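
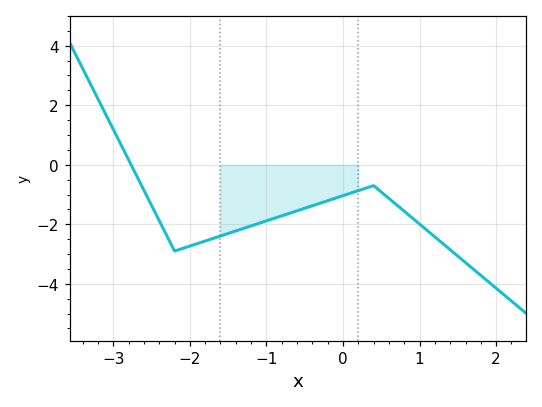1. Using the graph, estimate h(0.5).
-0.915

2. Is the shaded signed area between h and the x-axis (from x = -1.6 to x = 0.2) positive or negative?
negative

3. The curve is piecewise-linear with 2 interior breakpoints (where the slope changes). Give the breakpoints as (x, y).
(-2.2, -2.9); (0.4, -0.7)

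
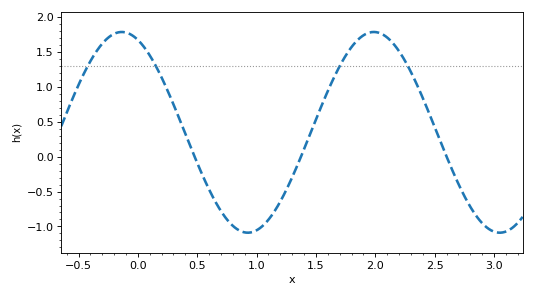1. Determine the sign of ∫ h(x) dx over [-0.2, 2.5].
positive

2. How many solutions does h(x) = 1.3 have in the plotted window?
4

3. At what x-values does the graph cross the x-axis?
0.5, 1.4, 2.6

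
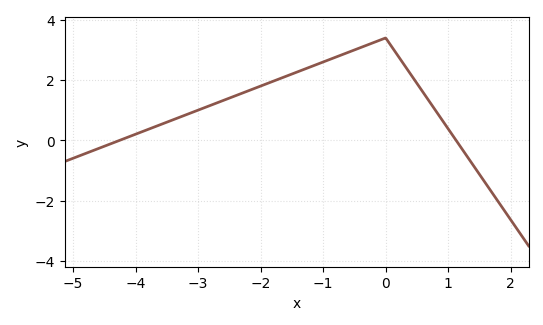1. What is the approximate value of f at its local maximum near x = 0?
3.4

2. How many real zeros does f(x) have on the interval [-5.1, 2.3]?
2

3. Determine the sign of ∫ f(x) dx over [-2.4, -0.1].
positive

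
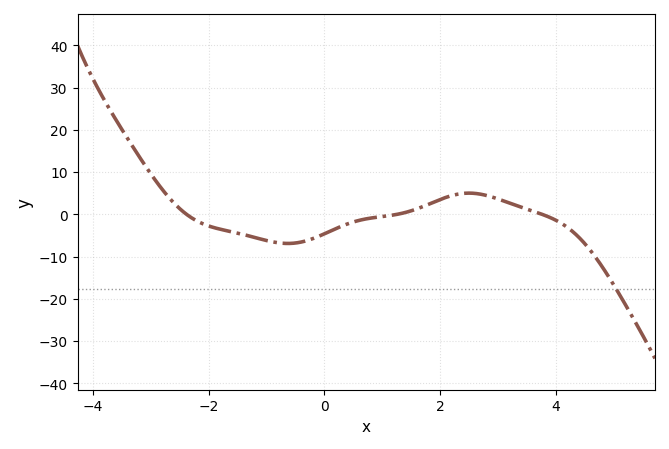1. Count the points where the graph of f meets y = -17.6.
1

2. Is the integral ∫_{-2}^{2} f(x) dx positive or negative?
negative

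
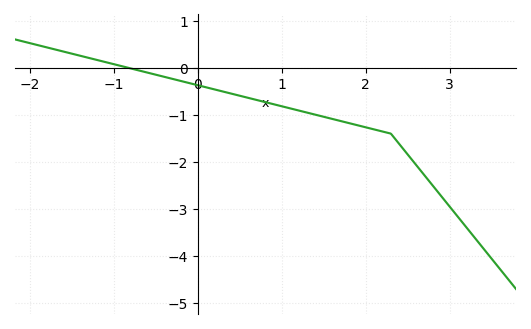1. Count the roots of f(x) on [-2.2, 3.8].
1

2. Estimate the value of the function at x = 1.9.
-1.22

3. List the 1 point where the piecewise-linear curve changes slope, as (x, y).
(2.3, -1.4)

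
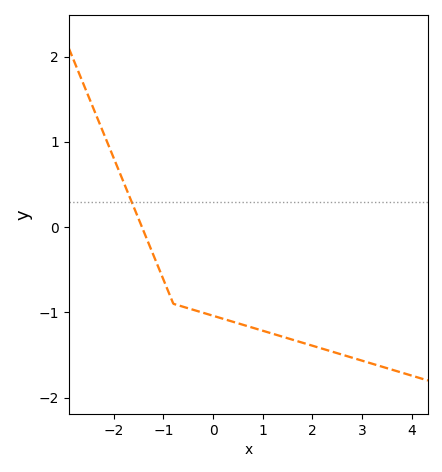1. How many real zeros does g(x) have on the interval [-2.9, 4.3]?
1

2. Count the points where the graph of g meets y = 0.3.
1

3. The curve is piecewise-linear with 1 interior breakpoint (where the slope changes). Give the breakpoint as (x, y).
(-0.8, -0.9)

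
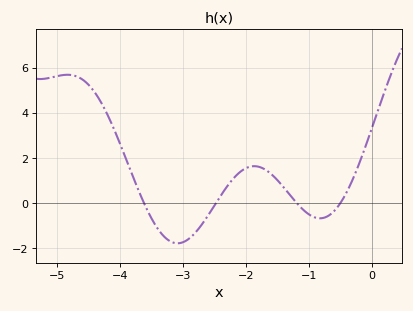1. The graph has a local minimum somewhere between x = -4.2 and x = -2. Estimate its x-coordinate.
-3.1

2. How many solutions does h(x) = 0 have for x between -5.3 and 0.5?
4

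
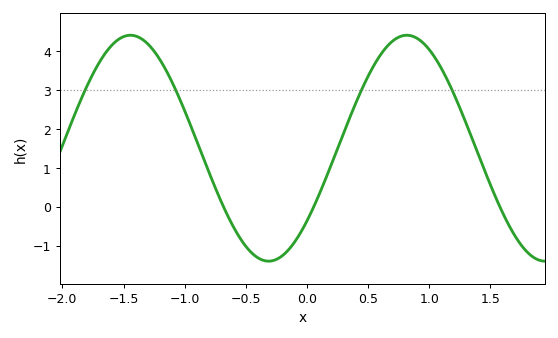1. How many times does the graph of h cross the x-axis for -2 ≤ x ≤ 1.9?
3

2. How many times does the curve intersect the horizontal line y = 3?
4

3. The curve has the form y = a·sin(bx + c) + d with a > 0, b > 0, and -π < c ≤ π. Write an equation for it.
y = 2.9sin(2.78x - 0.7) + 1.5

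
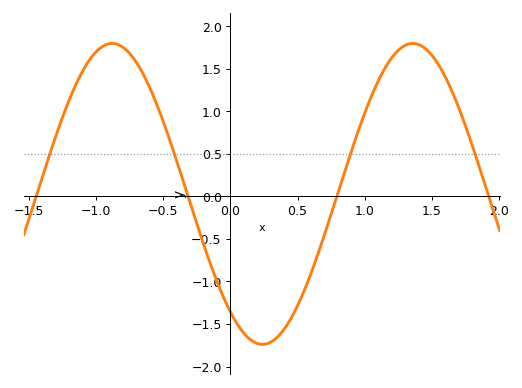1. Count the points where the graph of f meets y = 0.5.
4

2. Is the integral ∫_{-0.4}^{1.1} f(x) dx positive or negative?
negative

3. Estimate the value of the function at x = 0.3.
-1.7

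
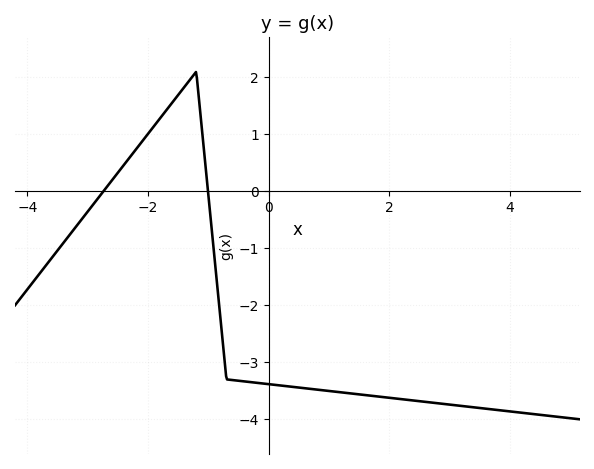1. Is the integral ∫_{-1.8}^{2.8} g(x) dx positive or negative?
negative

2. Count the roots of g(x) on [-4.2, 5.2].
2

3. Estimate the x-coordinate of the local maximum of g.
-1.2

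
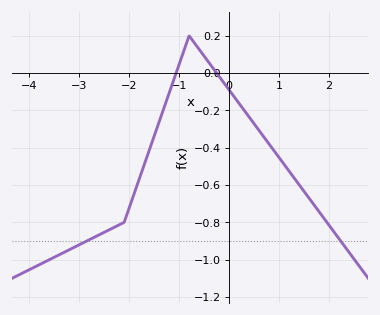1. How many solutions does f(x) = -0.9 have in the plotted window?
2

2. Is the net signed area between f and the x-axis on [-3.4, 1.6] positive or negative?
negative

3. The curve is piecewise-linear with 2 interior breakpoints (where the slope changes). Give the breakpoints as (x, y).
(-2.1, -0.8); (-0.8, 0.2)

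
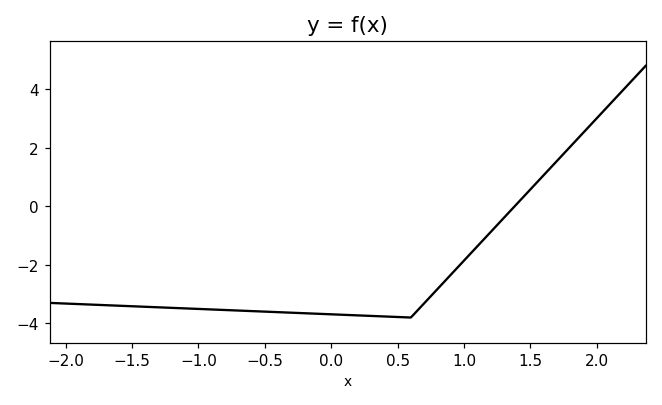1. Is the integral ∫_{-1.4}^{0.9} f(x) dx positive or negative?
negative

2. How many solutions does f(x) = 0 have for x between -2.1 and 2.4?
1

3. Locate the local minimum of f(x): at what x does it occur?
0.6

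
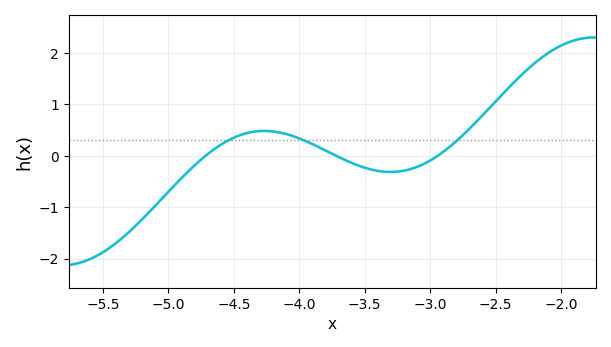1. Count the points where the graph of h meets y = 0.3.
3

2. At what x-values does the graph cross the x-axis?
-4.72, -3.72, -2.94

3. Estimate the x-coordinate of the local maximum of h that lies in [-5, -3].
-4.27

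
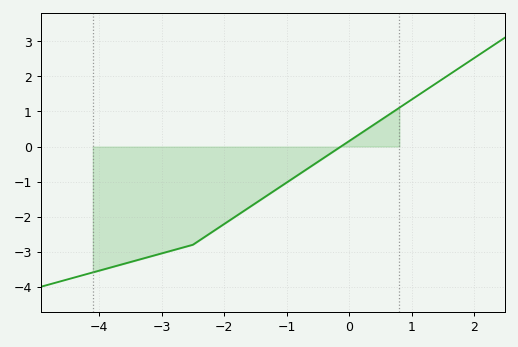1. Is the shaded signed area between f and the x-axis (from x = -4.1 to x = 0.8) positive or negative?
negative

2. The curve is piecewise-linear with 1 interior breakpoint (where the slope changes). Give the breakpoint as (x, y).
(-2.5, -2.8)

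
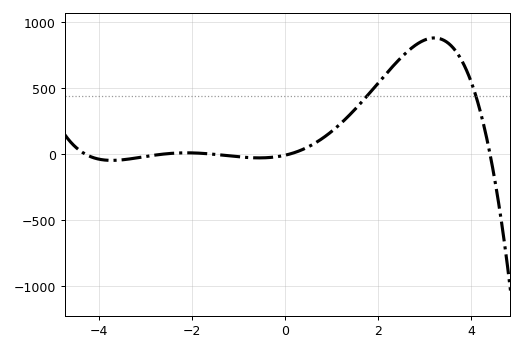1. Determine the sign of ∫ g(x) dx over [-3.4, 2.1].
positive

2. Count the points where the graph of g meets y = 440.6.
2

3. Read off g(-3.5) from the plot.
-50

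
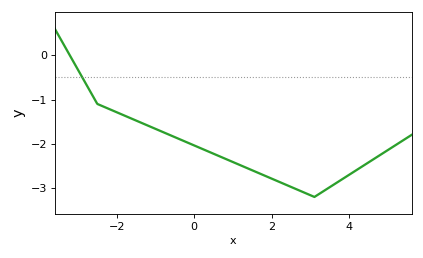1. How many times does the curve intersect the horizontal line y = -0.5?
1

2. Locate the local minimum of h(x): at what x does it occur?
3.1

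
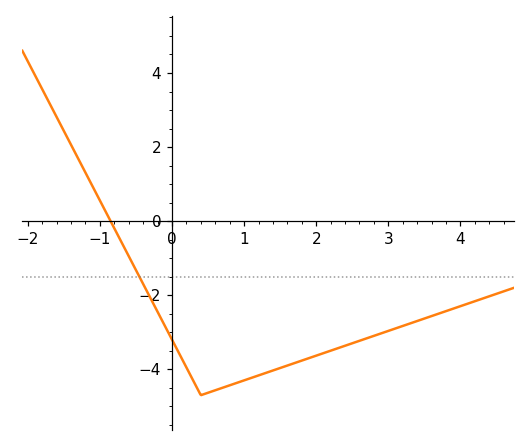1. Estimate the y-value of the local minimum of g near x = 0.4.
-4.7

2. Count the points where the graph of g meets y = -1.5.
1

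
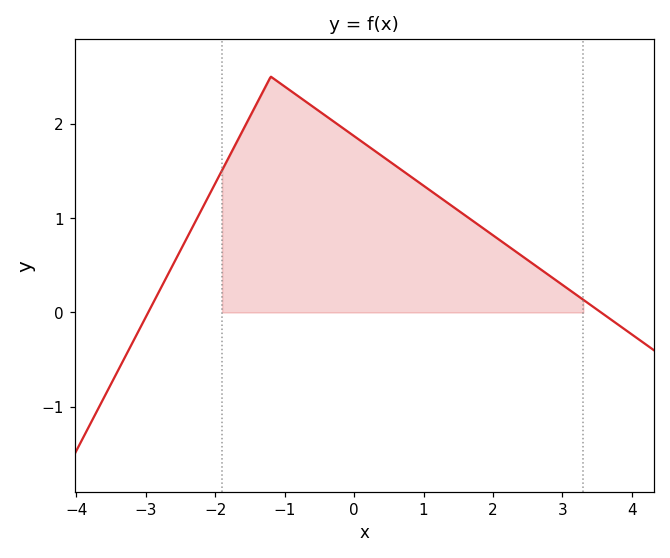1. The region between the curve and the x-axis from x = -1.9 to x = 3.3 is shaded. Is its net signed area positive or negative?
positive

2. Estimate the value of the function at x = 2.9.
0.345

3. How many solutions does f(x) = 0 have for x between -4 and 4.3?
2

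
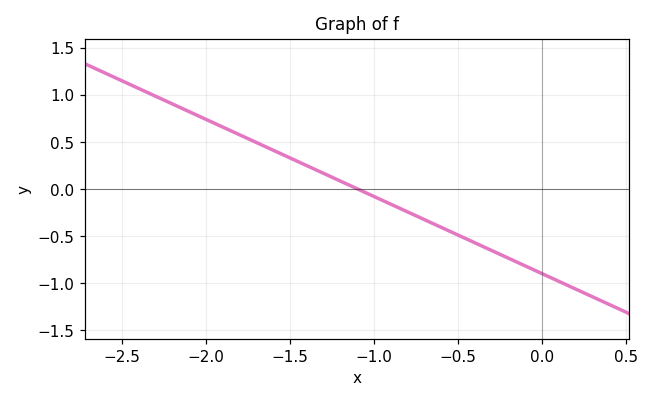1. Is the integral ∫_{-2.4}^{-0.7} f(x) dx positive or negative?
positive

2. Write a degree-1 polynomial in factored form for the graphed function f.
y = -0.82(x + 1.1)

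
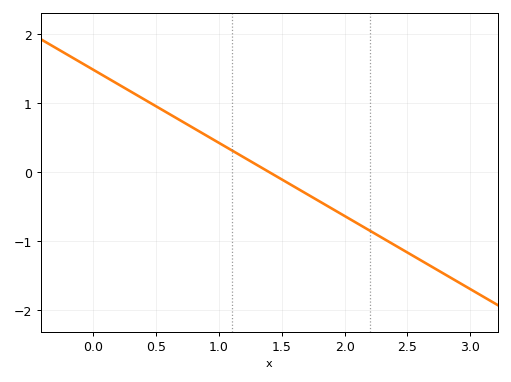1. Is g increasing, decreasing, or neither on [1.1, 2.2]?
decreasing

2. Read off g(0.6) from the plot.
0.8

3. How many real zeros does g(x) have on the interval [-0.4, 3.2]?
1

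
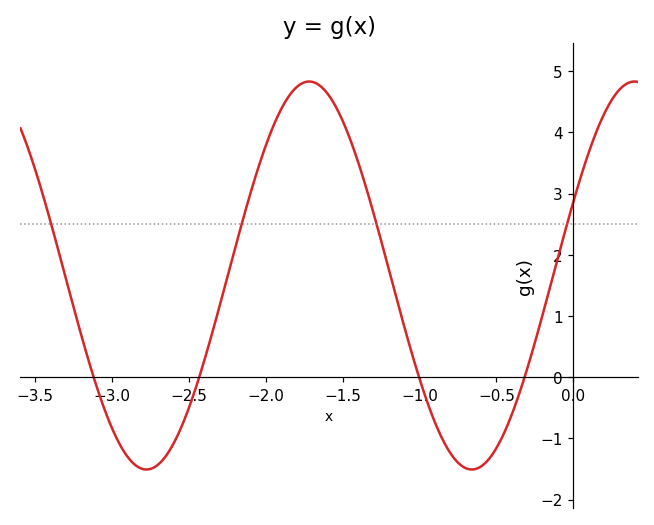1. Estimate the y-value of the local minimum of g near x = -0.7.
-1.5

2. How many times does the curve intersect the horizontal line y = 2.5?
4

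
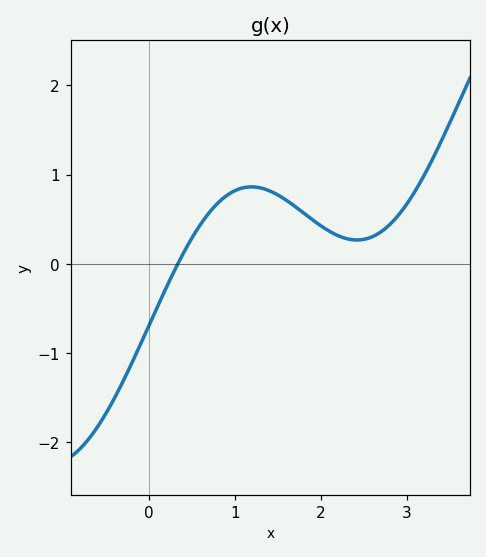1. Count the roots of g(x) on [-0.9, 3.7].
1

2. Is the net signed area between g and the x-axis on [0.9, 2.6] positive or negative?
positive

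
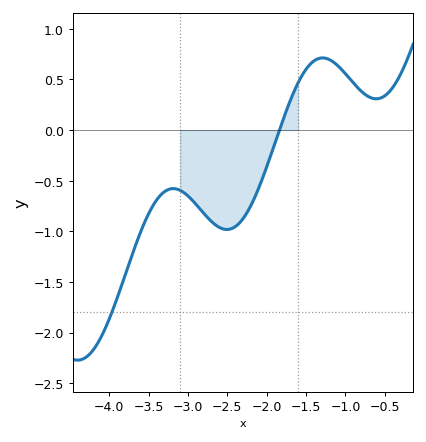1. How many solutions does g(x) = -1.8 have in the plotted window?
1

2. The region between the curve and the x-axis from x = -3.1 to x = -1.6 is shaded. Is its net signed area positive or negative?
negative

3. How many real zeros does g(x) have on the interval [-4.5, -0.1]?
1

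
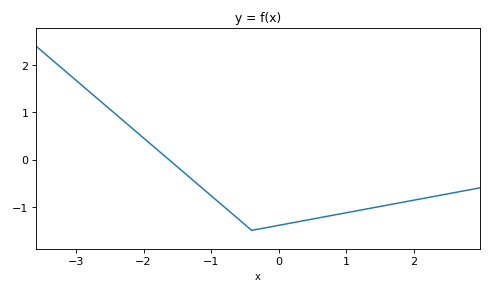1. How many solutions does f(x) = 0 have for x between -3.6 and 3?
1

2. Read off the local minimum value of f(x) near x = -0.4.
-1.5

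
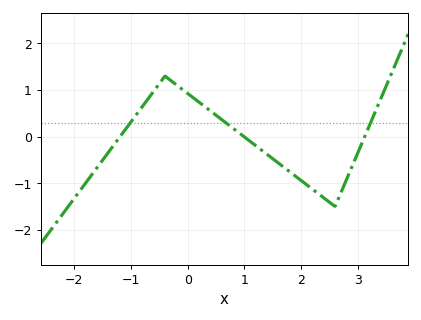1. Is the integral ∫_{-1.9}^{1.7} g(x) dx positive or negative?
positive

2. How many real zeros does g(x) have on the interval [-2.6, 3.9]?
3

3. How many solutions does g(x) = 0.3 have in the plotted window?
3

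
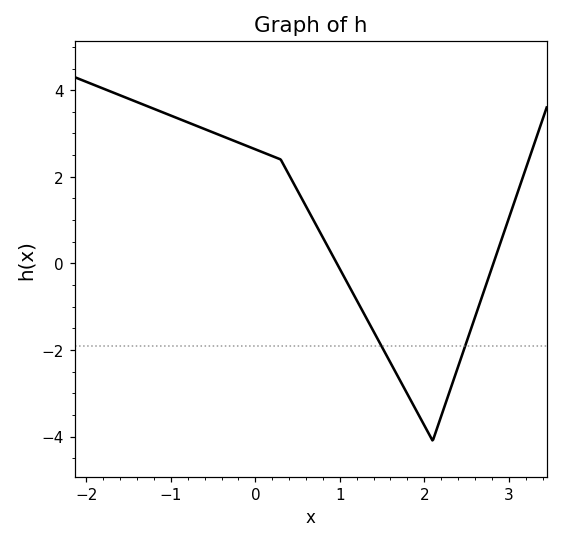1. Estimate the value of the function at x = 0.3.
2.4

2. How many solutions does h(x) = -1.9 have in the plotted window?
2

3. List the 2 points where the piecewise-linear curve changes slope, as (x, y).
(0.3, 2.4); (2.1, -4.1)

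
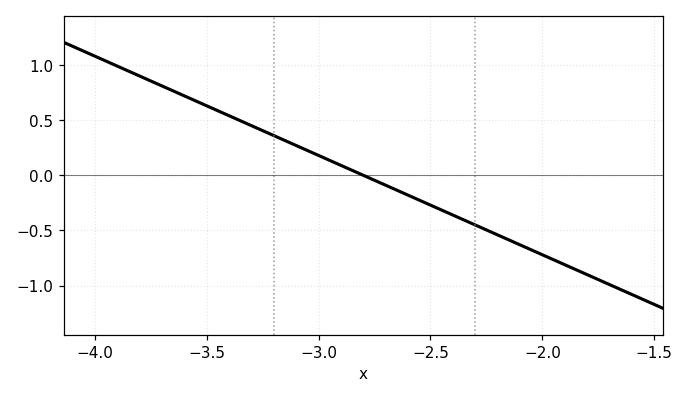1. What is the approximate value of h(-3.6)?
0.72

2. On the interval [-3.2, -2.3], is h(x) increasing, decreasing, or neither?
decreasing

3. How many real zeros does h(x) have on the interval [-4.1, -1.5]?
1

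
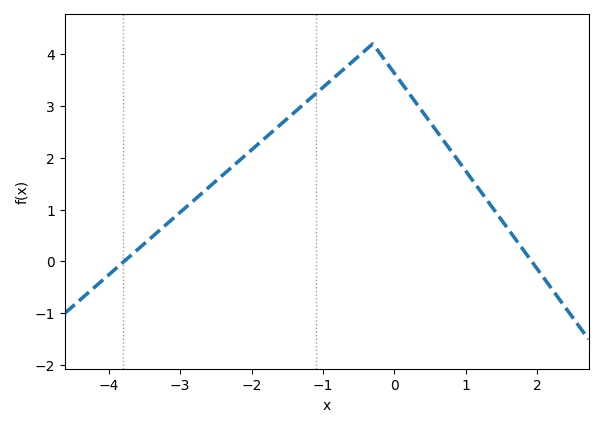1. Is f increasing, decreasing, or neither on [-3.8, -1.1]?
increasing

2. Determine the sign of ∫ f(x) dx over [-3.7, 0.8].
positive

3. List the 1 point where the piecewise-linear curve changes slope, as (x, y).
(-0.3, 4.2)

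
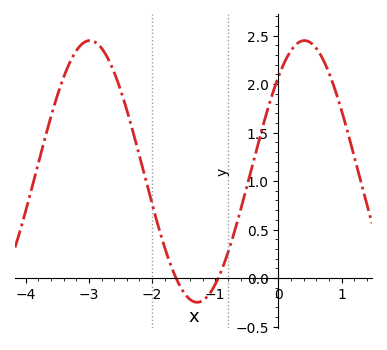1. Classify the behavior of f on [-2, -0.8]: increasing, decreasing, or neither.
neither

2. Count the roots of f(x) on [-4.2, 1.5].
2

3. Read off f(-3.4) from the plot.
2.07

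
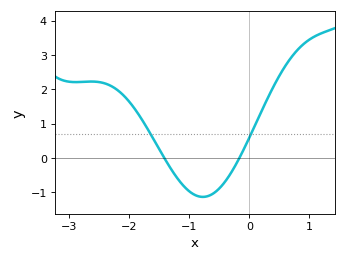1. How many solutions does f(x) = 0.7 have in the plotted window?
2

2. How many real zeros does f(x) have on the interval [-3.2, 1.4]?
2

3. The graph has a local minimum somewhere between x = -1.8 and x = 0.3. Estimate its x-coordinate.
-0.772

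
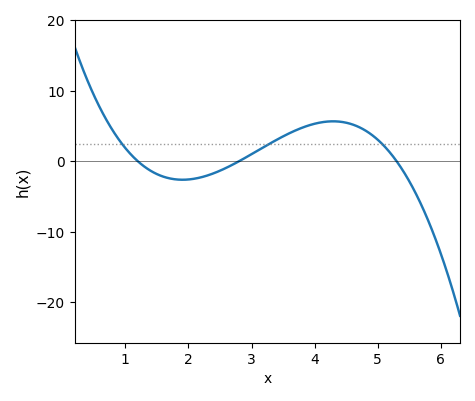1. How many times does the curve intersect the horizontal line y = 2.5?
3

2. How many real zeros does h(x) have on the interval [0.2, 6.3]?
3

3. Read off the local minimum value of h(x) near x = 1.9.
-3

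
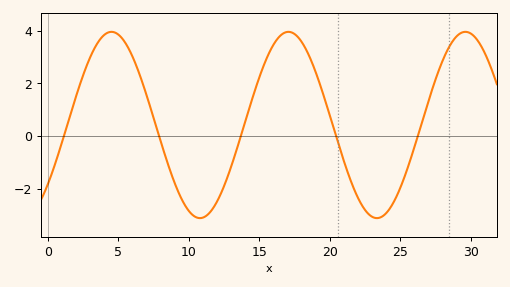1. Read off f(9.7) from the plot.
-2.6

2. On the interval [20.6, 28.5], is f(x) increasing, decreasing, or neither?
neither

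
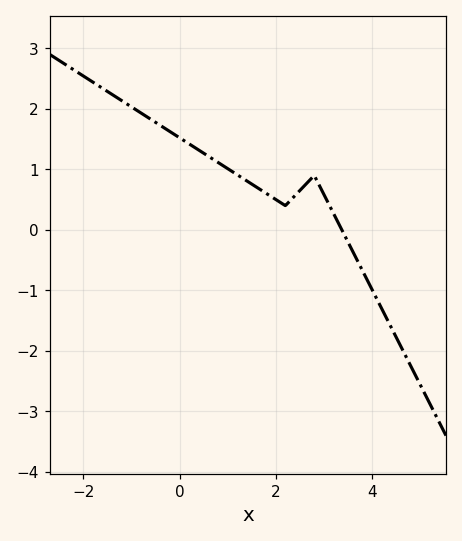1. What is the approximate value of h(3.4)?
0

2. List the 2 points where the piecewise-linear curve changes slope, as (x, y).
(2.2, 0.4); (2.8, 0.9)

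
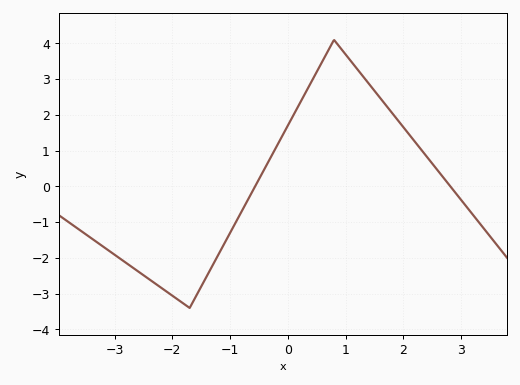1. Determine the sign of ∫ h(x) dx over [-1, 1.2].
positive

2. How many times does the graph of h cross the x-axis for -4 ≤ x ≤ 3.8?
2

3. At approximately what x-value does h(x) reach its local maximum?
0.8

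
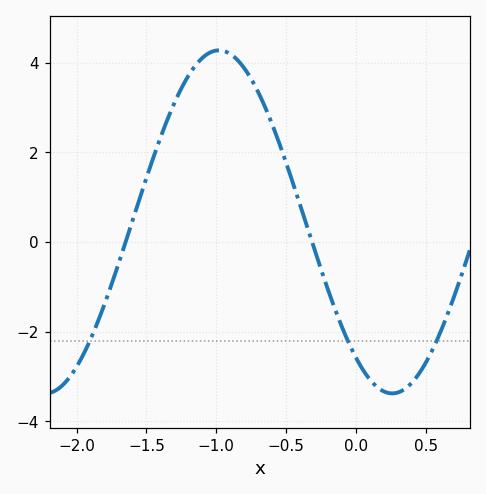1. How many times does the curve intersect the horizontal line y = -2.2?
3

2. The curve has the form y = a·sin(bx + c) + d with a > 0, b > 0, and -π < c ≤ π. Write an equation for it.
y = 3.83sin(2.5x - 2.2) + 0.45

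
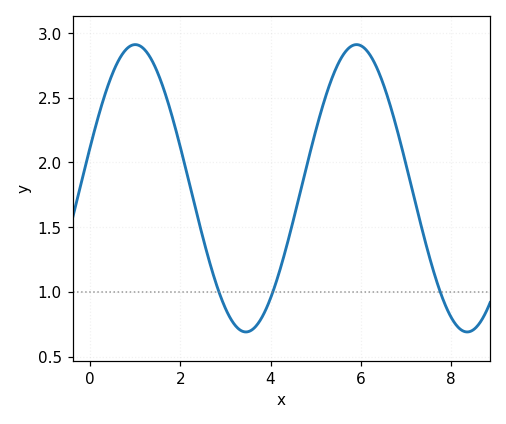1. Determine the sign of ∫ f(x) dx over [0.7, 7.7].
positive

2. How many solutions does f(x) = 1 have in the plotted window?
3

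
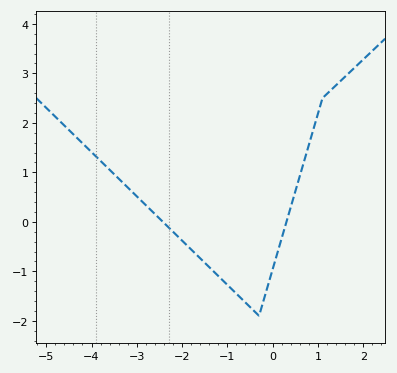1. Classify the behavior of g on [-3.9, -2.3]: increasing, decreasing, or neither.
decreasing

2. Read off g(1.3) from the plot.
2.67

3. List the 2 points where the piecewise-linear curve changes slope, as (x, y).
(-0.3, -1.9); (1.1, 2.5)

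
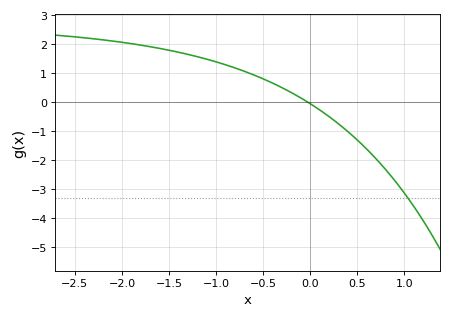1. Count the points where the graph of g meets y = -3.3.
1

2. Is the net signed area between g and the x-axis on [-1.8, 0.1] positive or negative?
positive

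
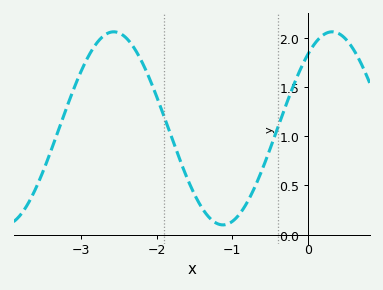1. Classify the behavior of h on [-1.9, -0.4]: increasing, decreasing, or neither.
neither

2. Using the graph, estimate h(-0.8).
0.35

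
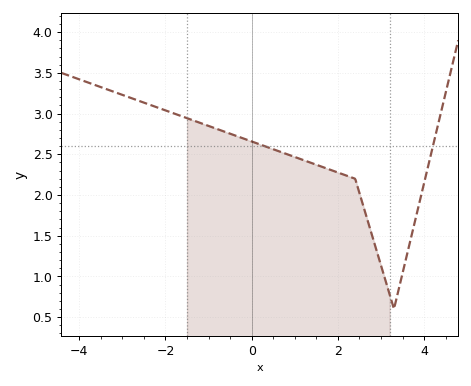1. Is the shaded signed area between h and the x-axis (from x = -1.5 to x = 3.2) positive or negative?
positive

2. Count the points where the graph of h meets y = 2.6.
2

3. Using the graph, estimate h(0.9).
2.5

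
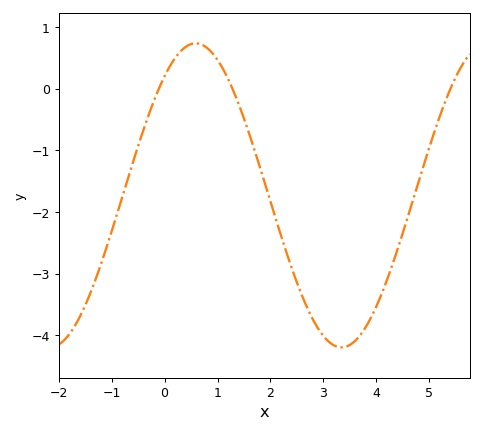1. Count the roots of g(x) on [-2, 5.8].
3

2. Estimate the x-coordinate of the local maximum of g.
0.6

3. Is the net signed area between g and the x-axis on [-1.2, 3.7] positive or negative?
negative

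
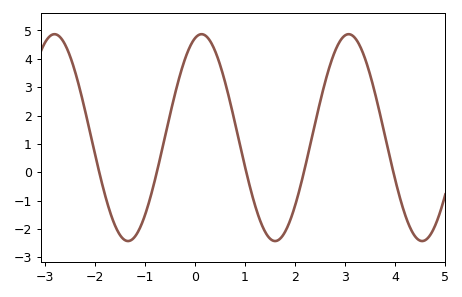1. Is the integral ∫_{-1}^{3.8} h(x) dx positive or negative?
positive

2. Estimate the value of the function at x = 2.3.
0.9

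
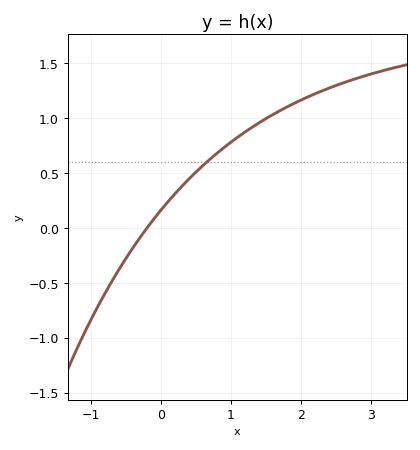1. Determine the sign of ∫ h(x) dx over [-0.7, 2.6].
positive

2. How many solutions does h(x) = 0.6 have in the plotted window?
1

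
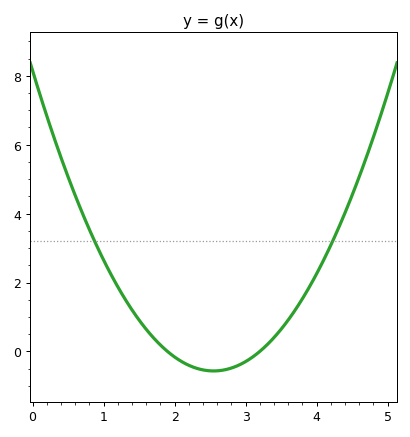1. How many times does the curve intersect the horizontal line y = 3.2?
2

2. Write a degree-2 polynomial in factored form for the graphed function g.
y = 1.34(x - 1.9)(x - 3.2)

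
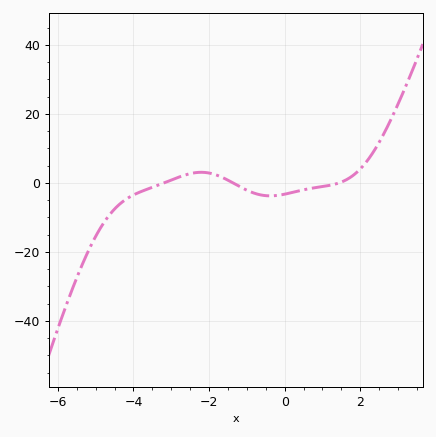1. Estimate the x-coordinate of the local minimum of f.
-0.4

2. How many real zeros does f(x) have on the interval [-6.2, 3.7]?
3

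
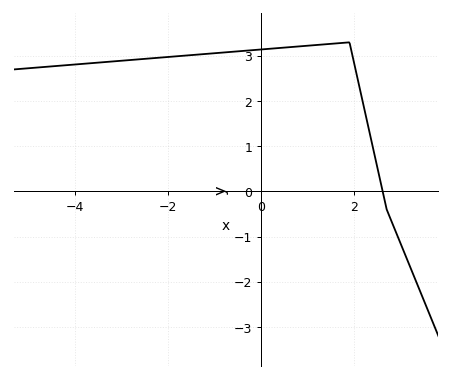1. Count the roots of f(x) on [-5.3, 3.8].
1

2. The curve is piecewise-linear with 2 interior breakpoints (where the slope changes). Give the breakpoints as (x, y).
(1.9, 3.3); (2.7, -0.4)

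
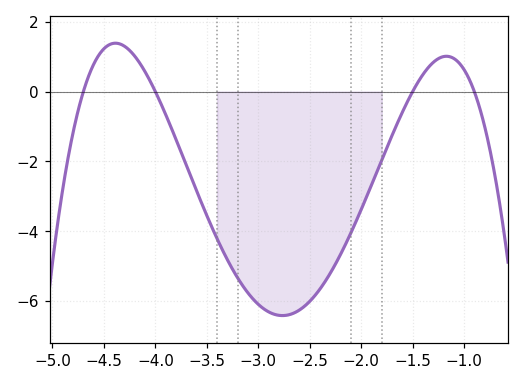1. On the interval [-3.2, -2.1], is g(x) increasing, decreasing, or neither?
neither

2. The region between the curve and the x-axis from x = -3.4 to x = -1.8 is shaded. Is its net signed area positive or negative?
negative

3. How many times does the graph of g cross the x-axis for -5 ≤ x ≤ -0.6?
4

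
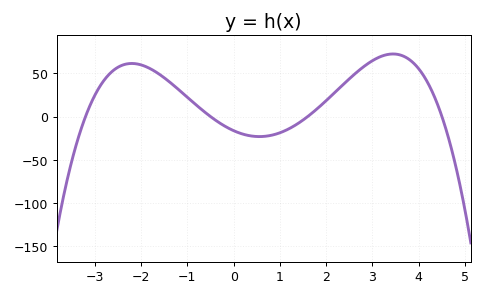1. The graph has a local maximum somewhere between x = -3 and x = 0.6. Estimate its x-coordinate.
-2.2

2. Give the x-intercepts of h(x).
-3.2, -0.4, 1.6, 4.6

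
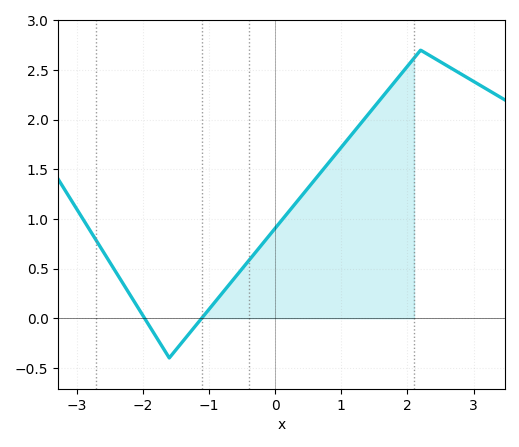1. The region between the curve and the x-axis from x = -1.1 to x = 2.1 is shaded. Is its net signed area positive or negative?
positive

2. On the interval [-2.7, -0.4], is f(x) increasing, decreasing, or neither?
neither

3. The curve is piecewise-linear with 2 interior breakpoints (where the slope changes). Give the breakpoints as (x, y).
(-1.6, -0.4); (2.2, 2.7)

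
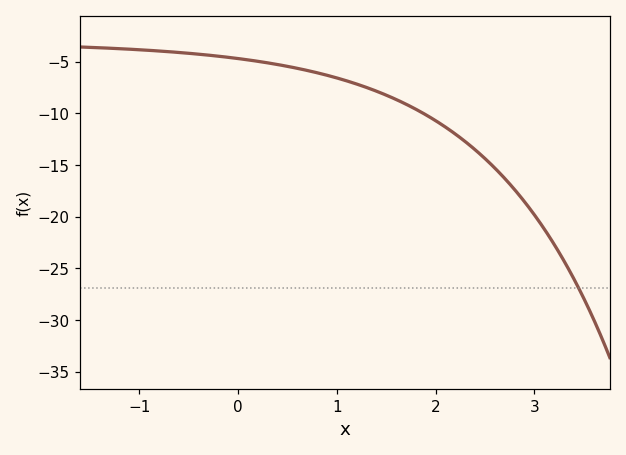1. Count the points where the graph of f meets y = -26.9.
1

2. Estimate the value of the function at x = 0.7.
-6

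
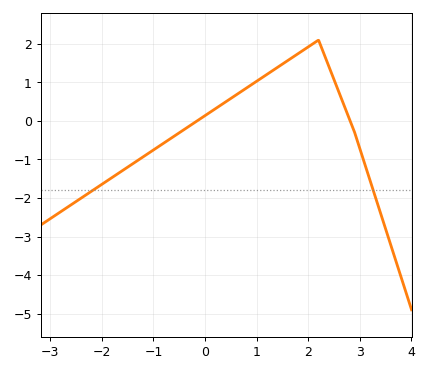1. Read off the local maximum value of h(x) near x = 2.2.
2.1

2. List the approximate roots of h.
-0.2, 2.8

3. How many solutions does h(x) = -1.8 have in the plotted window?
2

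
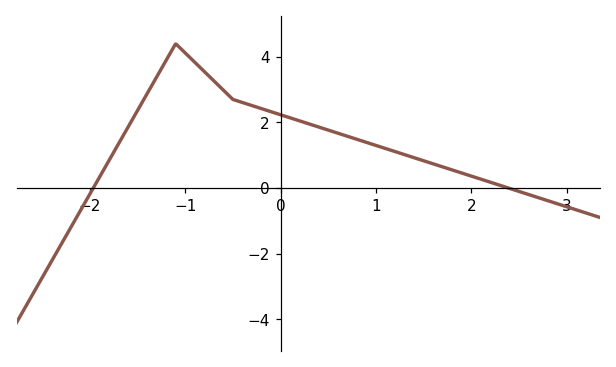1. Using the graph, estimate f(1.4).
0.925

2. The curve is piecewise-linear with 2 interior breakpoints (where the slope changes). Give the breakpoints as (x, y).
(-1.1, 4.4); (-0.5, 2.7)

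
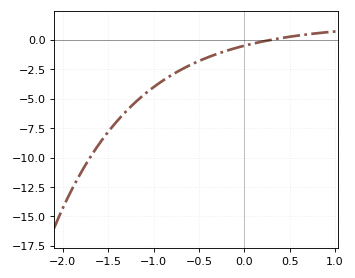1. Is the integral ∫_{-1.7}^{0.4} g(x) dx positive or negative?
negative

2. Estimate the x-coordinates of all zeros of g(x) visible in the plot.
0.3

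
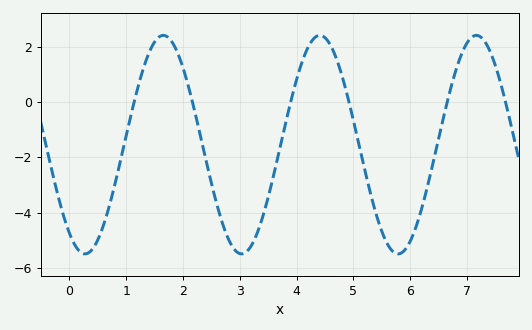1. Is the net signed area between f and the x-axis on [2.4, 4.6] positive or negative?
negative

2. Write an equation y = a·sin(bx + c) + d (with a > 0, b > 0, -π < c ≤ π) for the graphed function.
y = 3.95sin(2.3x - 2.2) - 1.54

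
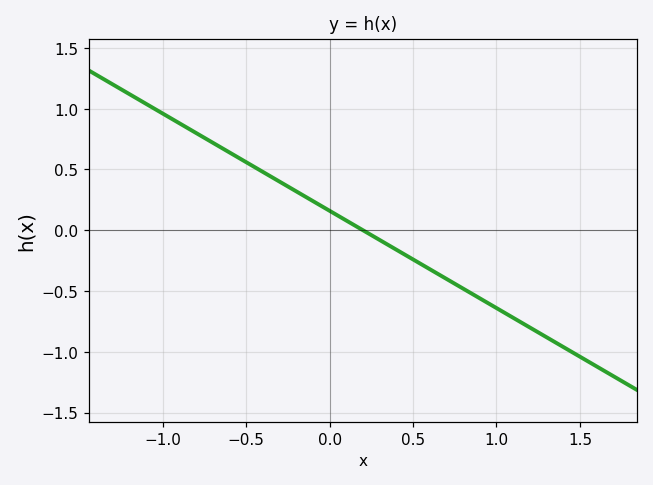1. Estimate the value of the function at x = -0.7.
0.7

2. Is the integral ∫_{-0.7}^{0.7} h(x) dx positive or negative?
positive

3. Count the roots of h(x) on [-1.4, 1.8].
1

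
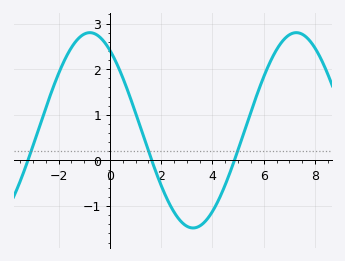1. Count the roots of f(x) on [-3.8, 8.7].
3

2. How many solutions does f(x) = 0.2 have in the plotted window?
3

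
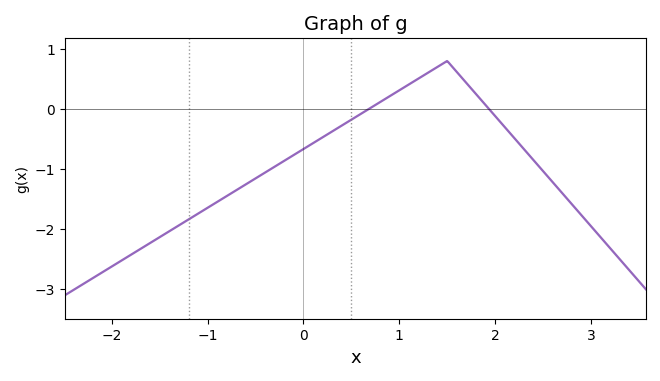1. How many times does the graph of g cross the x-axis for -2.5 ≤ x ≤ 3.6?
2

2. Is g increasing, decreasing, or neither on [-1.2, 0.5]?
increasing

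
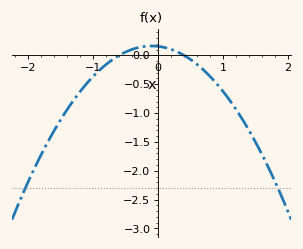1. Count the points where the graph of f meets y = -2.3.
2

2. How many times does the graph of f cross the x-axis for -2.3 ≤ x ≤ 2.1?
2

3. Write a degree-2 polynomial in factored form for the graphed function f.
y = -0.65(x + 0.6)(x - 0.4)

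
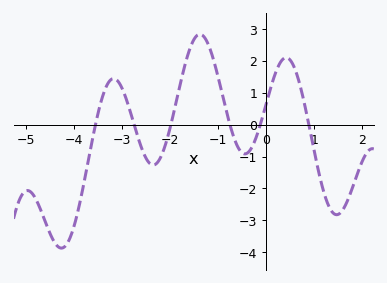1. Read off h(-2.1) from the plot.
-0.659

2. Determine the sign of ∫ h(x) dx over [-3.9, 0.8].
positive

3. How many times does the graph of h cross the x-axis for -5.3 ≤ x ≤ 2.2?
6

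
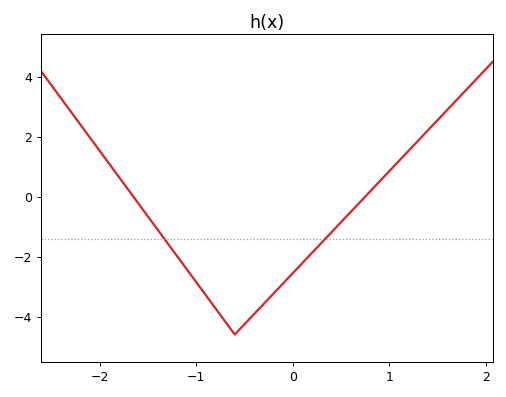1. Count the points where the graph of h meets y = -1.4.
2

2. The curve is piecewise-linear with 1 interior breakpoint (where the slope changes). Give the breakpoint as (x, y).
(-0.6, -4.6)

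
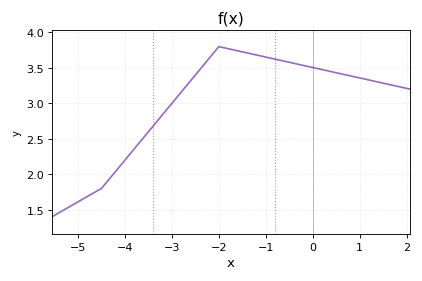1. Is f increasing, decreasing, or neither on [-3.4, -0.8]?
neither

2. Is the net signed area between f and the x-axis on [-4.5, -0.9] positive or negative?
positive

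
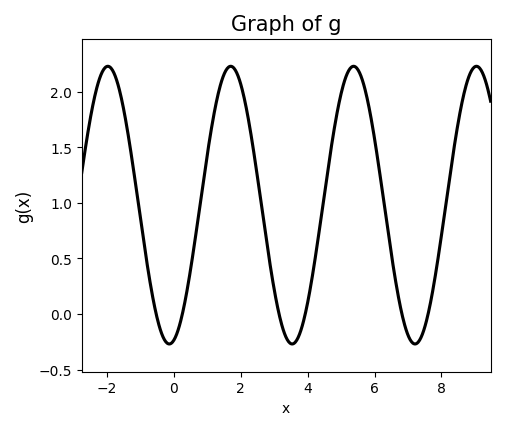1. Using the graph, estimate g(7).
-0.2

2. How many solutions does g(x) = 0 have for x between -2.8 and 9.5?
6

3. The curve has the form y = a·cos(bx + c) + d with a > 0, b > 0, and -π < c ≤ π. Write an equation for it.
y = 1.25cos(1.7x - 2.9) + 0.98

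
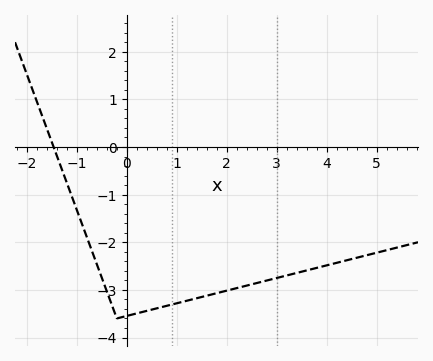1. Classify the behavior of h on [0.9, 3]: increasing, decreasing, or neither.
increasing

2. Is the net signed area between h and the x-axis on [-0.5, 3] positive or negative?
negative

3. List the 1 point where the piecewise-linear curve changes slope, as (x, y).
(-0.2, -3.6)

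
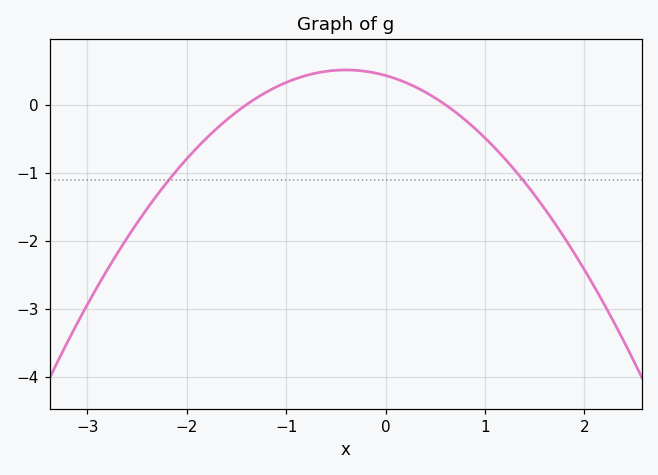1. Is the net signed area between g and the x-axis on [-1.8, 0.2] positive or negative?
positive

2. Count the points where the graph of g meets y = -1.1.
2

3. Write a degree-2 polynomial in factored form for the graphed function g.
y = -0.51(x + 1.4)(x - 0.6)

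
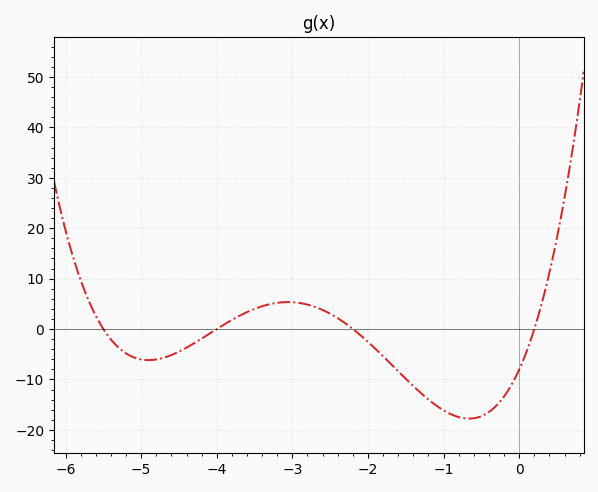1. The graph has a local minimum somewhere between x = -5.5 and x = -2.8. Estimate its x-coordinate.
-4.9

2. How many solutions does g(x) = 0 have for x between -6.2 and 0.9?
4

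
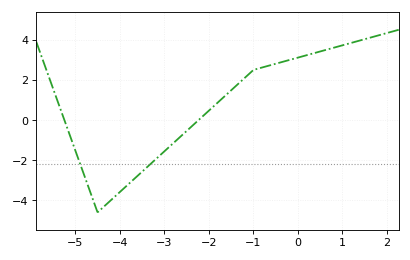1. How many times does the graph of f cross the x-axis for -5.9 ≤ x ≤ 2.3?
2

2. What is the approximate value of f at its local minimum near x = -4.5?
-4.6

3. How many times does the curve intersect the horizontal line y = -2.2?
2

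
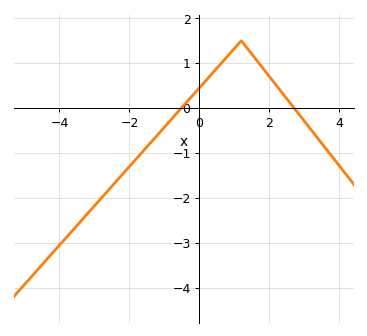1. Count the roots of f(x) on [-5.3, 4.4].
2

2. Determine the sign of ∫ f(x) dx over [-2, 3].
positive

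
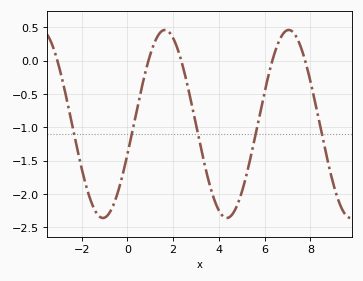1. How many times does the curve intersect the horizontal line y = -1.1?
5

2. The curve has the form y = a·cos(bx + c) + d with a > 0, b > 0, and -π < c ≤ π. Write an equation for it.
y = 1.41cos(1.2x - 1.9) - 0.95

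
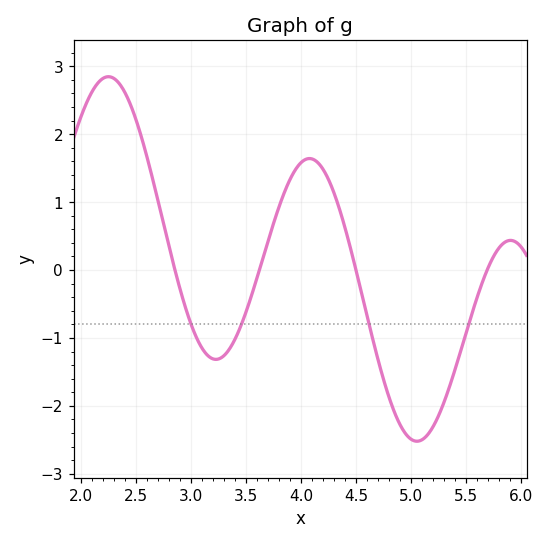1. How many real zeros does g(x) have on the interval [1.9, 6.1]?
4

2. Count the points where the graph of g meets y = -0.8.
4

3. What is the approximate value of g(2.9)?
-0.267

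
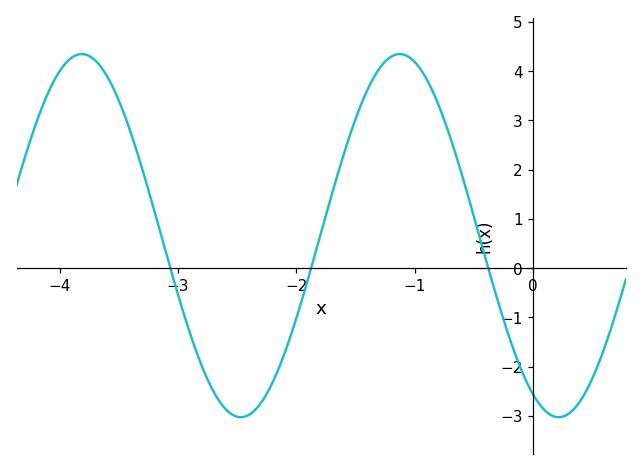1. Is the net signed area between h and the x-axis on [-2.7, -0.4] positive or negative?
positive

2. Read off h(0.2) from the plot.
-3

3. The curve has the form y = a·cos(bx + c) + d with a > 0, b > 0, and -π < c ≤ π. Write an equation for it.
y = 3.69cos(2.3x + 2.6) + 0.66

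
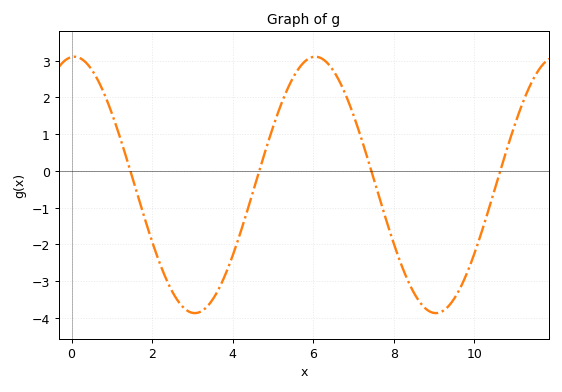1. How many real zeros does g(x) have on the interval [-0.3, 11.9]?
4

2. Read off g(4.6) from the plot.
-0.2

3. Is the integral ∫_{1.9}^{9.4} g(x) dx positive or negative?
negative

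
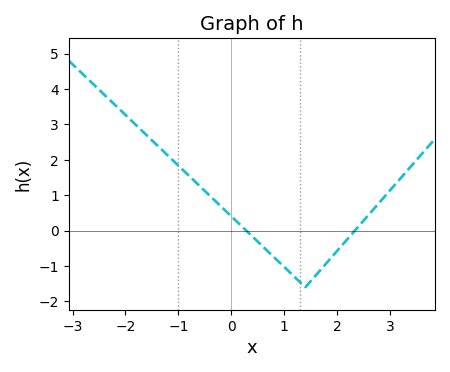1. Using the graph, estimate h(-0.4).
1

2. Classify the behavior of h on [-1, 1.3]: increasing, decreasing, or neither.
decreasing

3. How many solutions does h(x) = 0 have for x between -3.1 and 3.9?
2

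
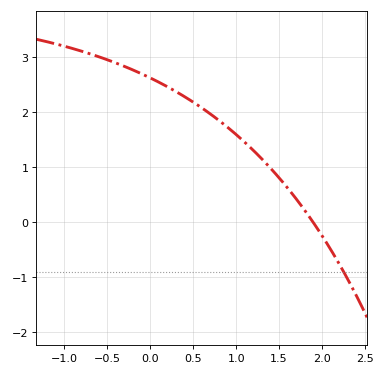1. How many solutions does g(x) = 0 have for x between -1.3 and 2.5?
1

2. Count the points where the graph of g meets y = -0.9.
1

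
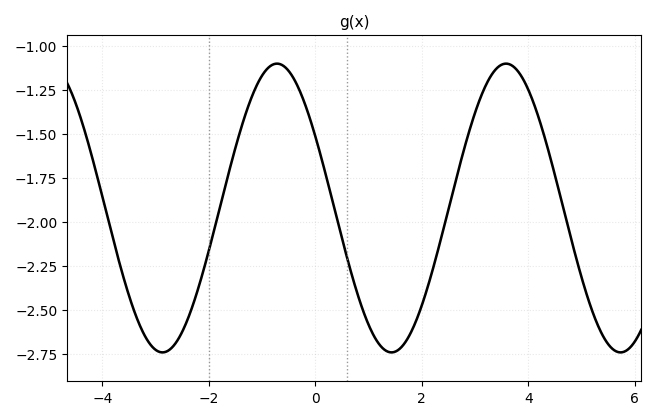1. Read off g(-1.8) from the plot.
-1.92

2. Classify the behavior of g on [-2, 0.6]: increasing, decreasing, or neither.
neither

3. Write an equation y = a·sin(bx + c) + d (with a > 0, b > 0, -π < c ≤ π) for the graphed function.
y = 0.82sin(1.5x + 2.6) - 1.92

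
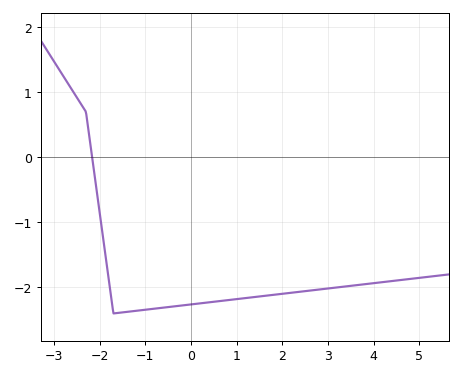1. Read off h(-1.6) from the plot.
-2.4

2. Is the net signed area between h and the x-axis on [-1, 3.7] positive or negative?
negative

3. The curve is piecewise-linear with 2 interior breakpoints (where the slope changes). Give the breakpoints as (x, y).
(-2.3, 0.7); (-1.7, -2.4)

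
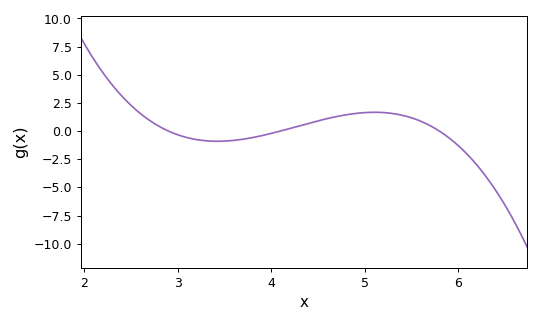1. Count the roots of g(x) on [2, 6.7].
3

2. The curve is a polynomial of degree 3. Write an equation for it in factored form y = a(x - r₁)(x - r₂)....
y = -1.08(x - 2.9)(x - 4.1)(x - 5.8)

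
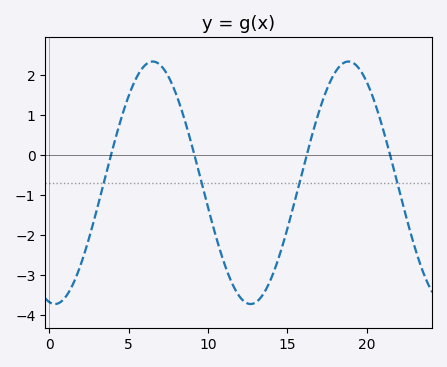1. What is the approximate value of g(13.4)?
-3.5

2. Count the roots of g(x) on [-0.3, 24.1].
4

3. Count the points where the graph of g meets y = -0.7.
4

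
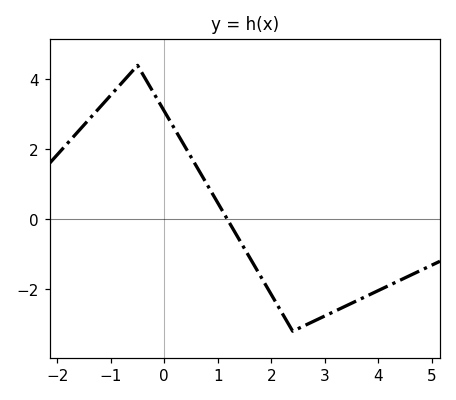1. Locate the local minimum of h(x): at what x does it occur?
2.4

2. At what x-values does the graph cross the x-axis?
1.18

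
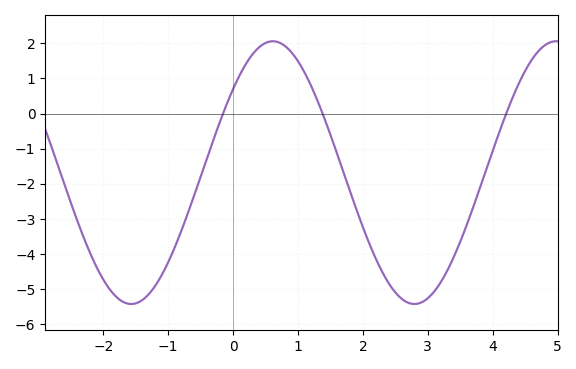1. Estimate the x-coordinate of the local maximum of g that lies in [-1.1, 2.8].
0.6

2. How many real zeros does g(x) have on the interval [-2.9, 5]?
3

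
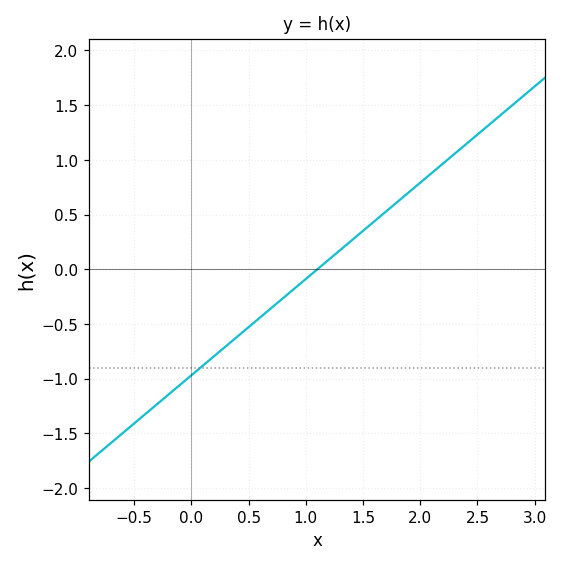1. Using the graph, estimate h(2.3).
1.06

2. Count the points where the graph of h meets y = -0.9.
1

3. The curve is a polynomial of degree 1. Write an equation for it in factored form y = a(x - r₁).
y = 0.88(x - 1.1)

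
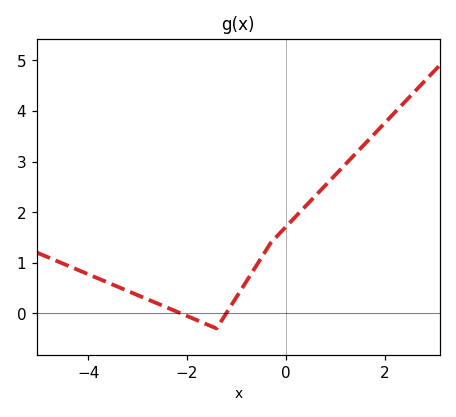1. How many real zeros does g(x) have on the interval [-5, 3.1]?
2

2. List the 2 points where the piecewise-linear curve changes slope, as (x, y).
(-1.4, -0.3); (-0.3, 1.4)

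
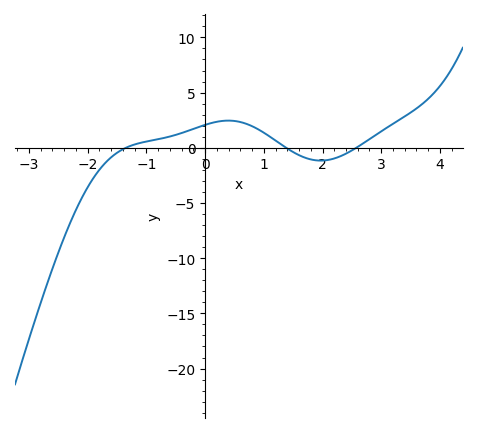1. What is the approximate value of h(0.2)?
2.5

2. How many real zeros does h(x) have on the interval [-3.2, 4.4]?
3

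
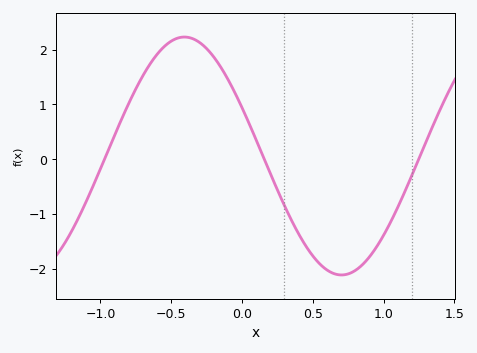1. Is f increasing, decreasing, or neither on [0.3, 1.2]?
neither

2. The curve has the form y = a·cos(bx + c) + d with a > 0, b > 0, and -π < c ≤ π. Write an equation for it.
y = 2.17cos(2.8x + 1.2) + 0.06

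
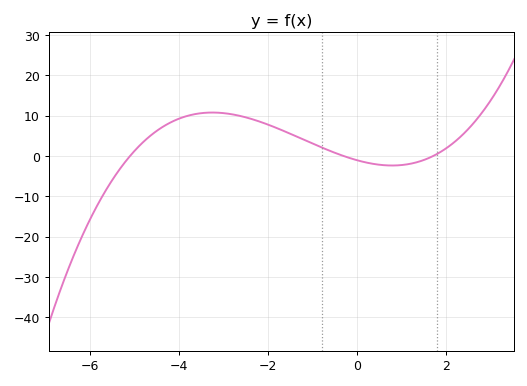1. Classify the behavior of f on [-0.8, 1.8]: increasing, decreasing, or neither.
neither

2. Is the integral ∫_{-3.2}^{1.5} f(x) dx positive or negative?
positive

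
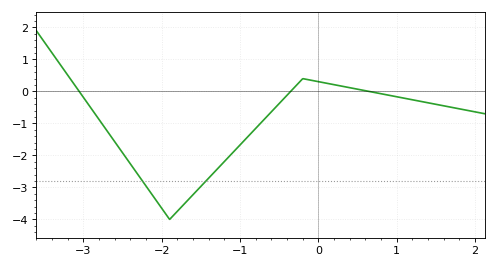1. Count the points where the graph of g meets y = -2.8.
2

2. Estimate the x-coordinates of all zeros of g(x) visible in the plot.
-3.1, -0.4, 0.6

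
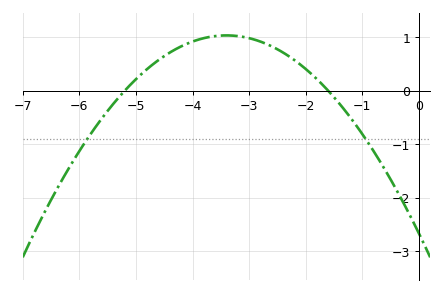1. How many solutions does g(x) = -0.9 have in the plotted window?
2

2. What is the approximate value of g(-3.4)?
1.04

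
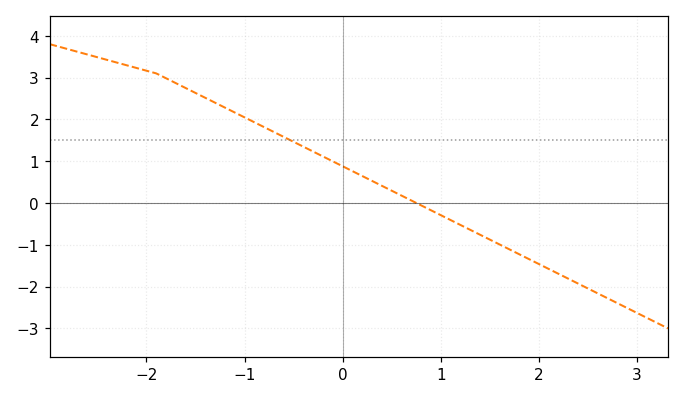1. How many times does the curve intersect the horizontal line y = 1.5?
1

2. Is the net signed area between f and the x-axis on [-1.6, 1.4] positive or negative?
positive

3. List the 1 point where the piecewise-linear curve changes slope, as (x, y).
(-1.9, 3.1)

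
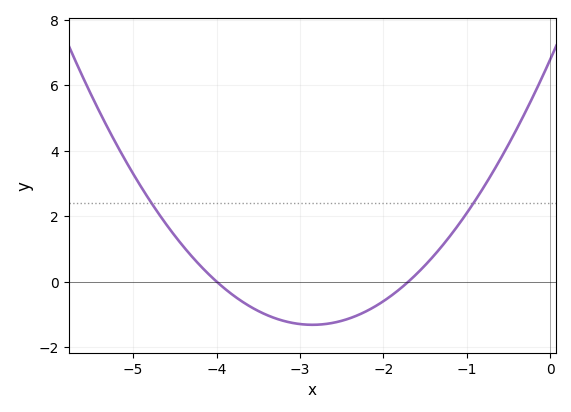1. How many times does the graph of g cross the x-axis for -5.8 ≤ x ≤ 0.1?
2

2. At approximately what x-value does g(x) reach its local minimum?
-2.8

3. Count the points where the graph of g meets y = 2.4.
2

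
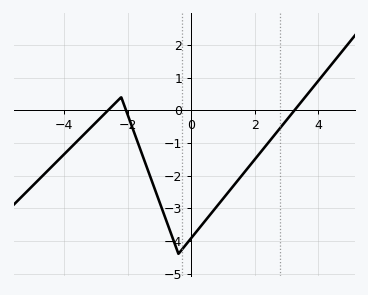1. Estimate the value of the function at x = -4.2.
-1.5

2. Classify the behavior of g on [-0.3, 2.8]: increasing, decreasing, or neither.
increasing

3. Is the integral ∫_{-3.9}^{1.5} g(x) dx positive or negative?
negative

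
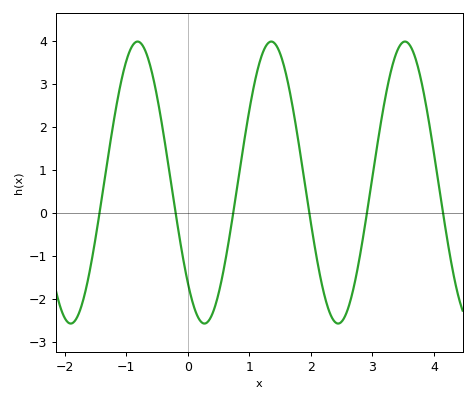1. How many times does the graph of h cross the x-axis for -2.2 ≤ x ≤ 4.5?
6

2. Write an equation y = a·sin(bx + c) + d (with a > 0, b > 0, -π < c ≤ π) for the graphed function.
y = 3.28sin(2.9x - 2.4) + 0.71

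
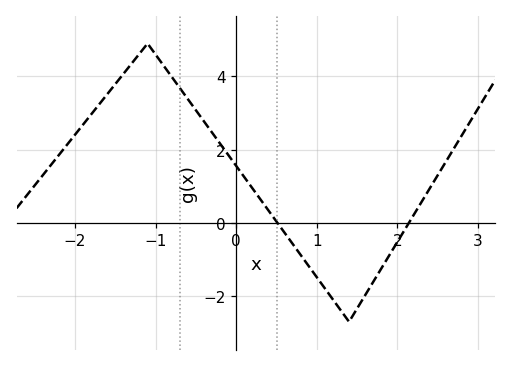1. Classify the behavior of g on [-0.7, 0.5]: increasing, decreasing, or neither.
decreasing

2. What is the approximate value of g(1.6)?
-1.97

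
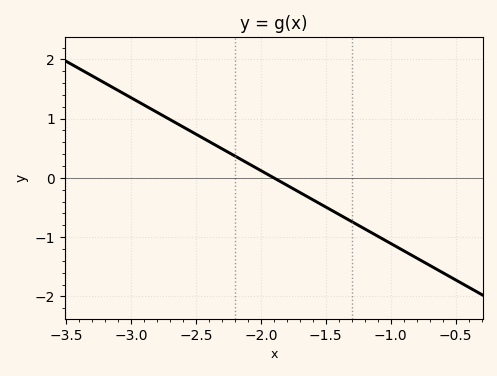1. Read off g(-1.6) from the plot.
-0.369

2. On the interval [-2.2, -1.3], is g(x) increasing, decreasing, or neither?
decreasing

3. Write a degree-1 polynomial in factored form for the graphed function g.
y = -1.23(x + 1.9)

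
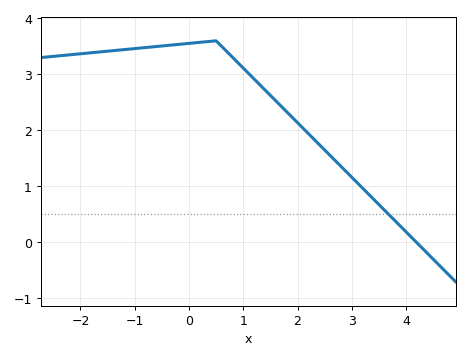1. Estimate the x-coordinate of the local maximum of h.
0.497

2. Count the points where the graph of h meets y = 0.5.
1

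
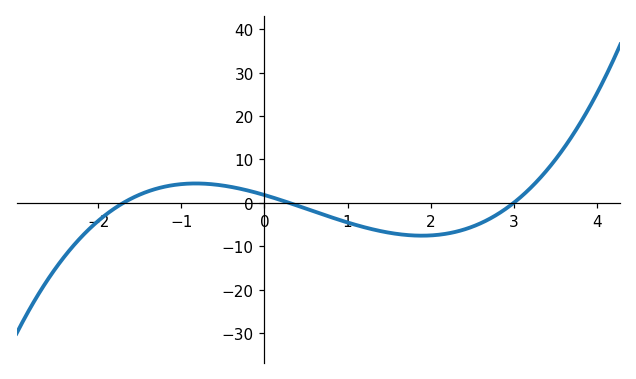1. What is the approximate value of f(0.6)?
-2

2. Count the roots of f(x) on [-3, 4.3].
3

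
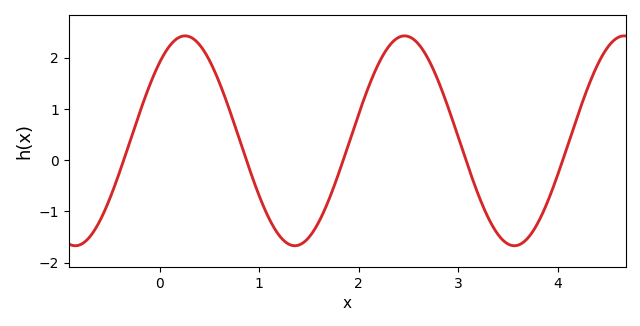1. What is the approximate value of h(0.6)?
1.5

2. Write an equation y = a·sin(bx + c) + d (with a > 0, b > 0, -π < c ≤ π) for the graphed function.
y = 2.05sin(2.9x + 0.84) + 0.38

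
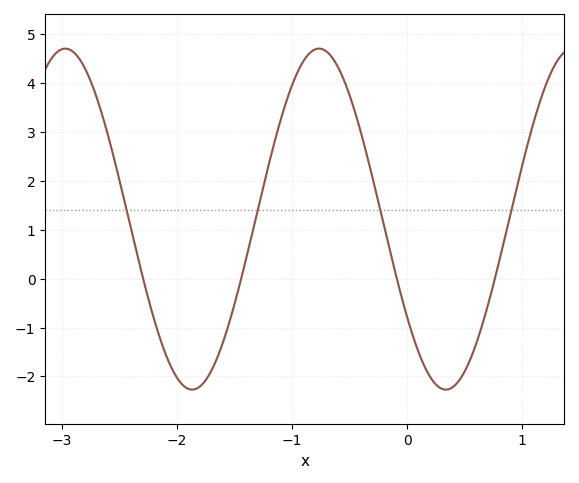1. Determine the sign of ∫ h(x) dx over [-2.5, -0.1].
positive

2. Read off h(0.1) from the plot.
-1.5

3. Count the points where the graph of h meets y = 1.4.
4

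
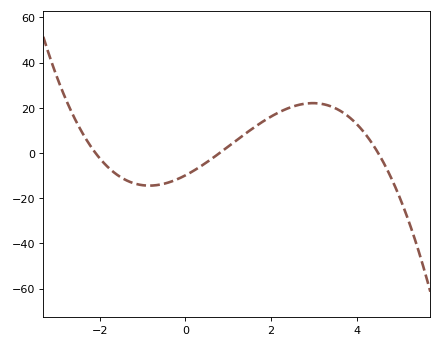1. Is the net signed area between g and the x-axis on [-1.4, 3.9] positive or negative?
positive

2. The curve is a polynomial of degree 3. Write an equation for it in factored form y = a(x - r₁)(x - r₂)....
y = -1.31(x + 2.1)(x - 0.8)(x - 4.5)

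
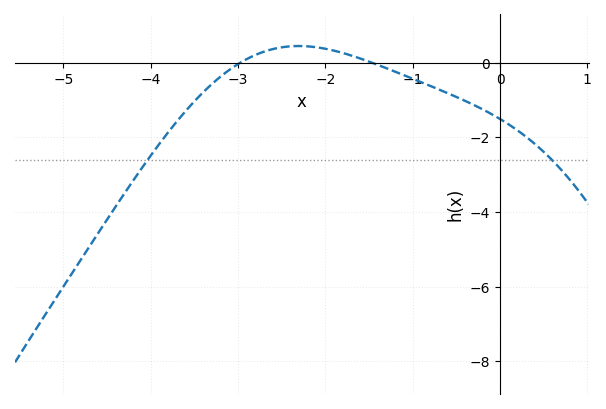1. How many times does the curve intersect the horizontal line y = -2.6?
2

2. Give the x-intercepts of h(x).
-2.97, -1.47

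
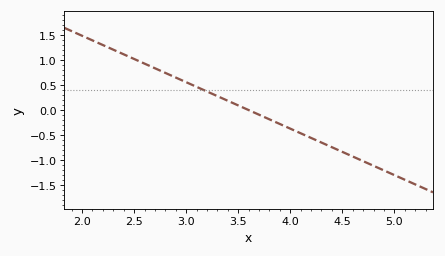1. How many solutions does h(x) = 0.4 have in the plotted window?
1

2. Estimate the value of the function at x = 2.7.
0.85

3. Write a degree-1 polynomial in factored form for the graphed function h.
y = -0.93(x - 3.6)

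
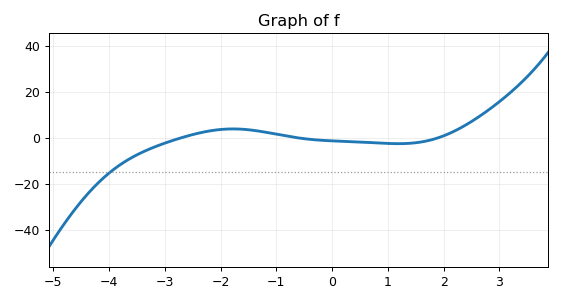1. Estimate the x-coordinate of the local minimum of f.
1.19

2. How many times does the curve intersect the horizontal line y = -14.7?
1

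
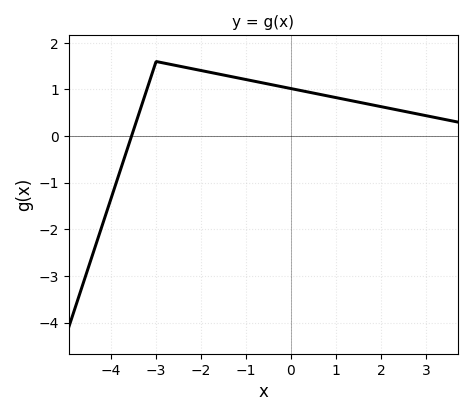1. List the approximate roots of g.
-3.54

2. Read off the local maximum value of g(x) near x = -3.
1.6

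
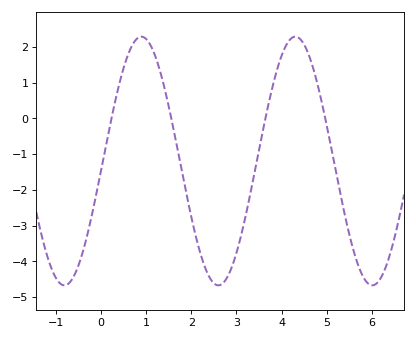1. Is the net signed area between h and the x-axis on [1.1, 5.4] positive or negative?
negative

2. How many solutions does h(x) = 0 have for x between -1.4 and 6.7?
4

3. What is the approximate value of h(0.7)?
2.1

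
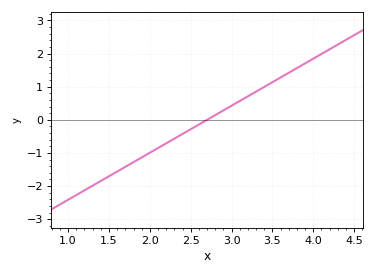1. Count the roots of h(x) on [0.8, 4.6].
1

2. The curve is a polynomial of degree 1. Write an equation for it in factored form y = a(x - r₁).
y = 1.42(x - 2.7)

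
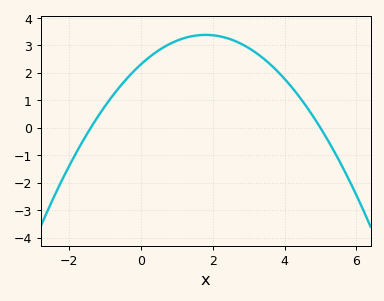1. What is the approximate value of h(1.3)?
3.3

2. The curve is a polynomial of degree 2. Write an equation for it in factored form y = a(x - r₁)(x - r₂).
y = -0.33(x + 1.4)(x - 5)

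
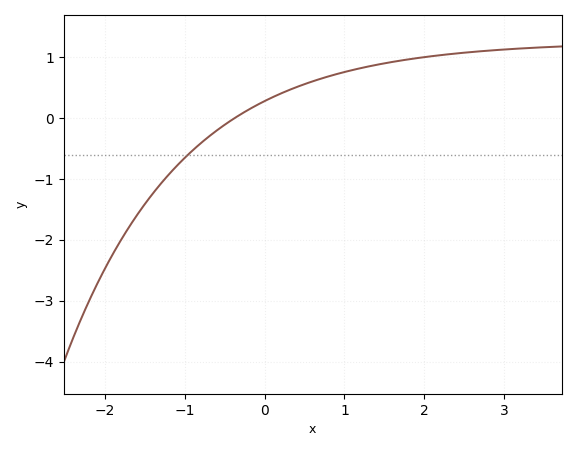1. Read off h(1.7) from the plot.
0.946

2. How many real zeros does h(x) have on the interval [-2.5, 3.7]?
1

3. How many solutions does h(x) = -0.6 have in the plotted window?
1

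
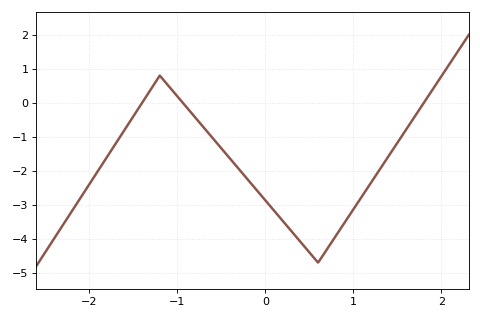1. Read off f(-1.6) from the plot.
-0.796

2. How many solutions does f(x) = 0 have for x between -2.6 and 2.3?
3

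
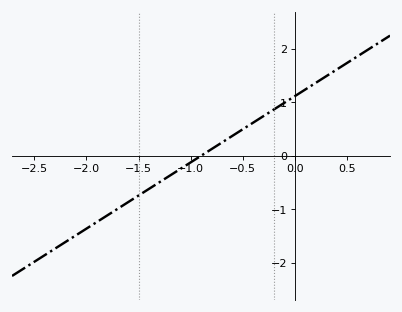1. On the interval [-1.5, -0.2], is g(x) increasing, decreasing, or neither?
increasing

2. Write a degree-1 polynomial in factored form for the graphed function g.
y = 1.24(x + 0.9)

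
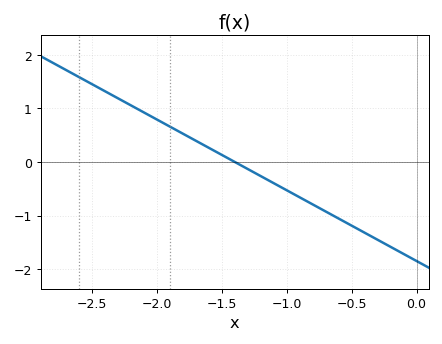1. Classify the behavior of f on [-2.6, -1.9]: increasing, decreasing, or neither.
decreasing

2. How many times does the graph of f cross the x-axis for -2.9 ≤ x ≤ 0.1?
1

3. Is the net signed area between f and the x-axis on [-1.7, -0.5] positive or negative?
negative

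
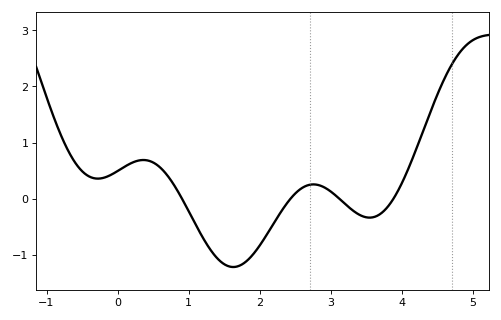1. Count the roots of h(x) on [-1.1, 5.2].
4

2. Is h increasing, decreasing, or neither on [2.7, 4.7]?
neither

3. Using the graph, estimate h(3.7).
-0.3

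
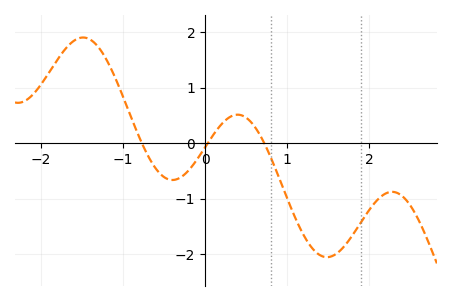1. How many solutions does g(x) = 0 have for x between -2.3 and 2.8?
3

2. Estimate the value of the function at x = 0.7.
0.063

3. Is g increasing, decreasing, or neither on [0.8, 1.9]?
neither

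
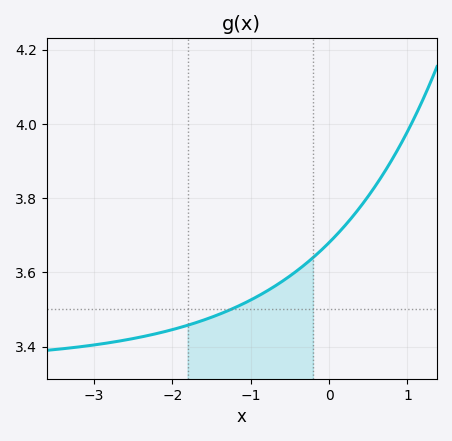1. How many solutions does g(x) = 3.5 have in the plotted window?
1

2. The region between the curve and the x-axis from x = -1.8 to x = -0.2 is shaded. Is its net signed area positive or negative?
positive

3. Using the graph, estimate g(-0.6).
3.58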